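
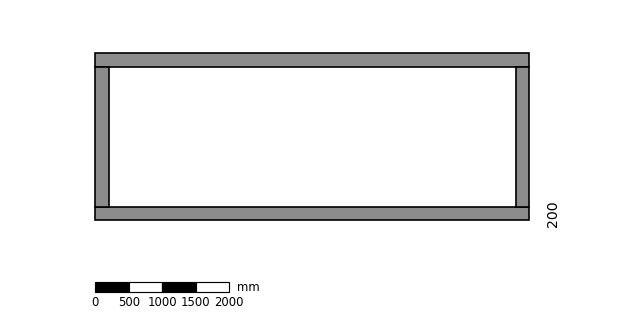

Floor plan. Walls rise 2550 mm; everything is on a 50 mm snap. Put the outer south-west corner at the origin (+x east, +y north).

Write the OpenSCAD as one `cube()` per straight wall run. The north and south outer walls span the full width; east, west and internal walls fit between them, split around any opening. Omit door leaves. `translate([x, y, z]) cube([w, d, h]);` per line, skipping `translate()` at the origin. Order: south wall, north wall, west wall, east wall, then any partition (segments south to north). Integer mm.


cube([6500, 200, 2550]);
translate([0, 2300, 0]) cube([6500, 200, 2550]);
translate([0, 200, 0]) cube([200, 2100, 2550]);
translate([6300, 200, 0]) cube([200, 2100, 2550]);


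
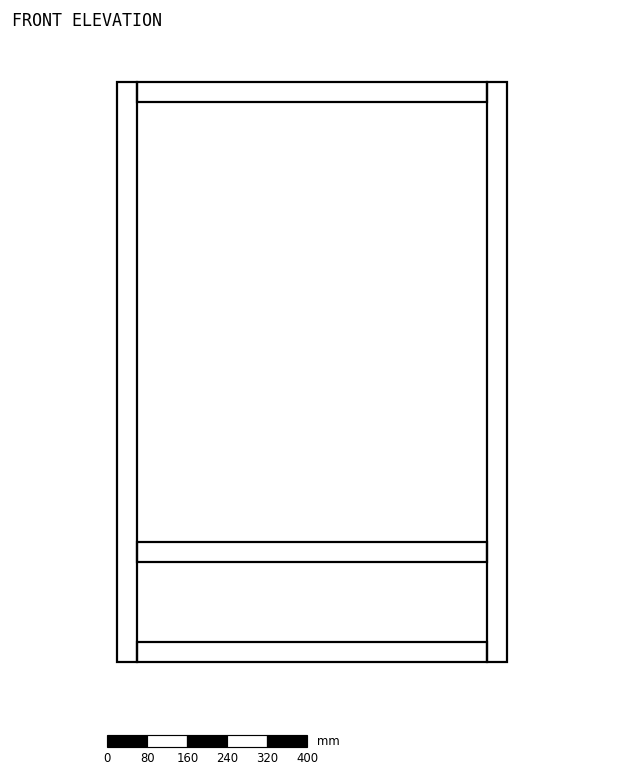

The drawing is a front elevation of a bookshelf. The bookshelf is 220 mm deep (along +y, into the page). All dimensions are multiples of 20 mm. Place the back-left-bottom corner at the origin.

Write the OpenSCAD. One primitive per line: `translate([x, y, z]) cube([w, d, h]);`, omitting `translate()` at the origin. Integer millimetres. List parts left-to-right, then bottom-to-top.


cube([40, 220, 1160]);
translate([40, 0, 0]) cube([700, 220, 40]);
translate([40, 0, 200]) cube([700, 220, 40]);
translate([40, 0, 1120]) cube([700, 220, 40]);
translate([740, 0, 0]) cube([40, 220, 1160]);


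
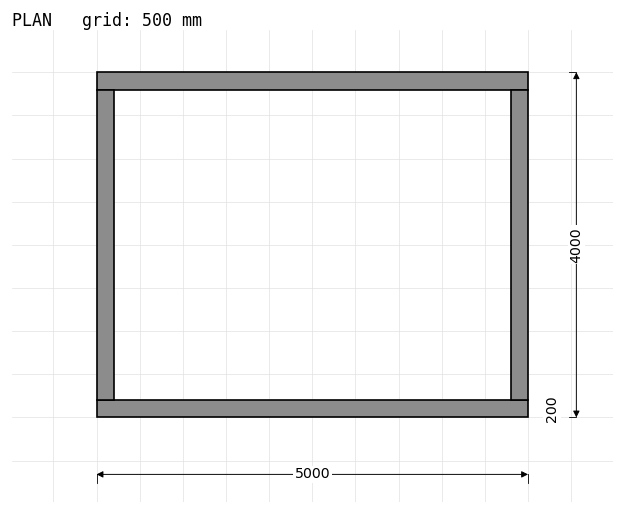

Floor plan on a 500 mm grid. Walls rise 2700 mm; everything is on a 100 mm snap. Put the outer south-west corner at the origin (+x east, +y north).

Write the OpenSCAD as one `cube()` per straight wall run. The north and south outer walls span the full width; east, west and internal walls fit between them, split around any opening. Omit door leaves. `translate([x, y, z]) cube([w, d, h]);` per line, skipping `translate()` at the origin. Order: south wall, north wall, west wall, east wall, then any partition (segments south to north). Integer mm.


cube([5000, 200, 2700]);
translate([0, 3800, 0]) cube([5000, 200, 2700]);
translate([0, 200, 0]) cube([200, 3600, 2700]);
translate([4800, 200, 0]) cube([200, 3600, 2700]);


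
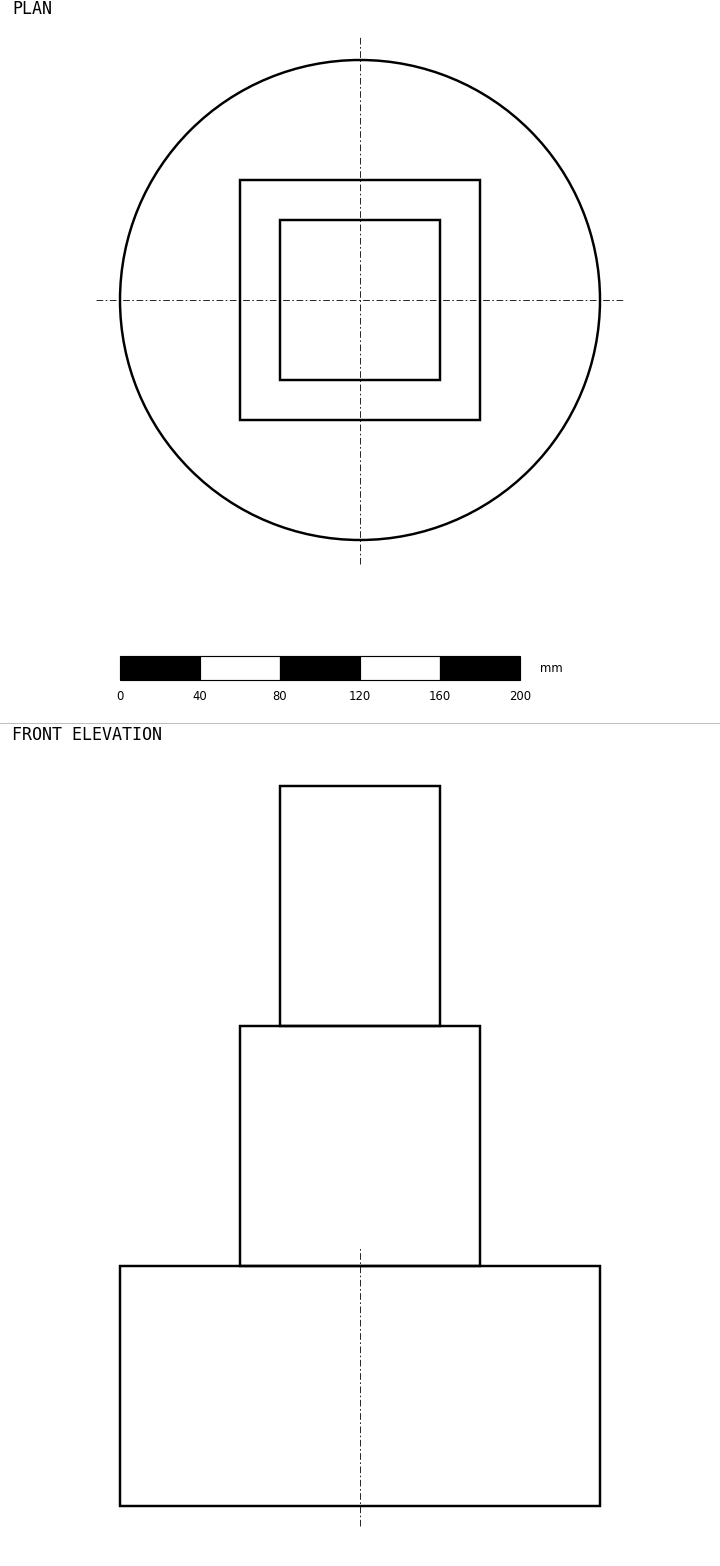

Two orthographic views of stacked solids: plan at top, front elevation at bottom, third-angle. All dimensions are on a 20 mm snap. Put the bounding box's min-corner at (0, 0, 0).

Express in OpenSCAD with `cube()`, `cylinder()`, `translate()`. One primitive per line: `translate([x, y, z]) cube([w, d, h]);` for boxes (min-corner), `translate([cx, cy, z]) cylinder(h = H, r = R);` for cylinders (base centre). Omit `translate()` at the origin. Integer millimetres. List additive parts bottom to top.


translate([120, 120, 0]) cylinder(h = 120, r = 120);
translate([60, 60, 120]) cube([120, 120, 120]);
translate([80, 80, 240]) cube([80, 80, 120]);


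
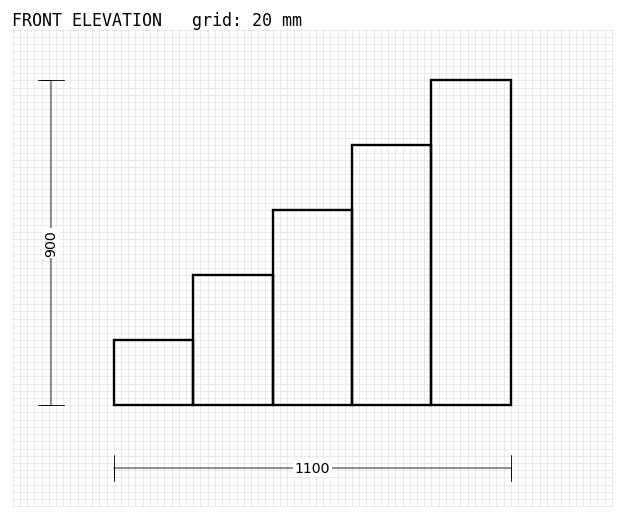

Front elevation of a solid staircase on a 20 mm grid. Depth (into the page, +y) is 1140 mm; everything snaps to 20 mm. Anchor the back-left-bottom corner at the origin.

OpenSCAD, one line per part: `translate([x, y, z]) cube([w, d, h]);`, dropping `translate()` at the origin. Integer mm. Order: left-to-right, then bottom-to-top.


cube([220, 1140, 180]);
translate([220, 0, 0]) cube([220, 1140, 360]);
translate([440, 0, 0]) cube([220, 1140, 540]);
translate([660, 0, 0]) cube([220, 1140, 720]);
translate([880, 0, 0]) cube([220, 1140, 900]);


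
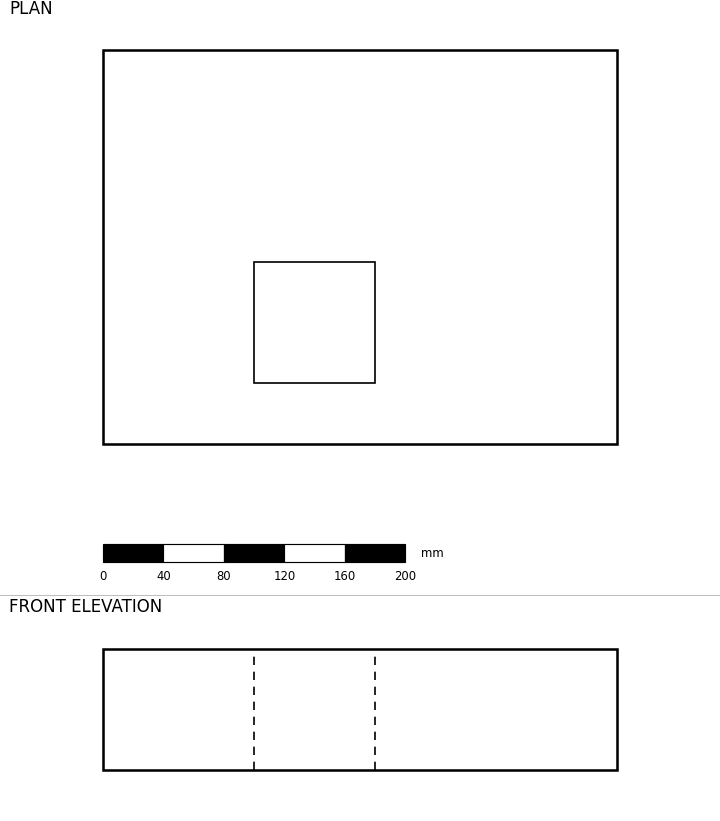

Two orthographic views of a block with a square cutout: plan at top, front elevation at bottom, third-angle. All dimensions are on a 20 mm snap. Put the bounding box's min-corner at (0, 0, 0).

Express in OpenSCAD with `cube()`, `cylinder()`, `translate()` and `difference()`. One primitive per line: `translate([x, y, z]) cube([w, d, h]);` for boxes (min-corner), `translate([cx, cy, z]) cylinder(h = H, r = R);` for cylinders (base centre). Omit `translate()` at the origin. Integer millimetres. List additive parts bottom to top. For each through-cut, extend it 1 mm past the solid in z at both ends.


difference() {
  cube([340, 260, 80]);
  translate([100, 40, -1]) cube([80, 80, 82]);
}


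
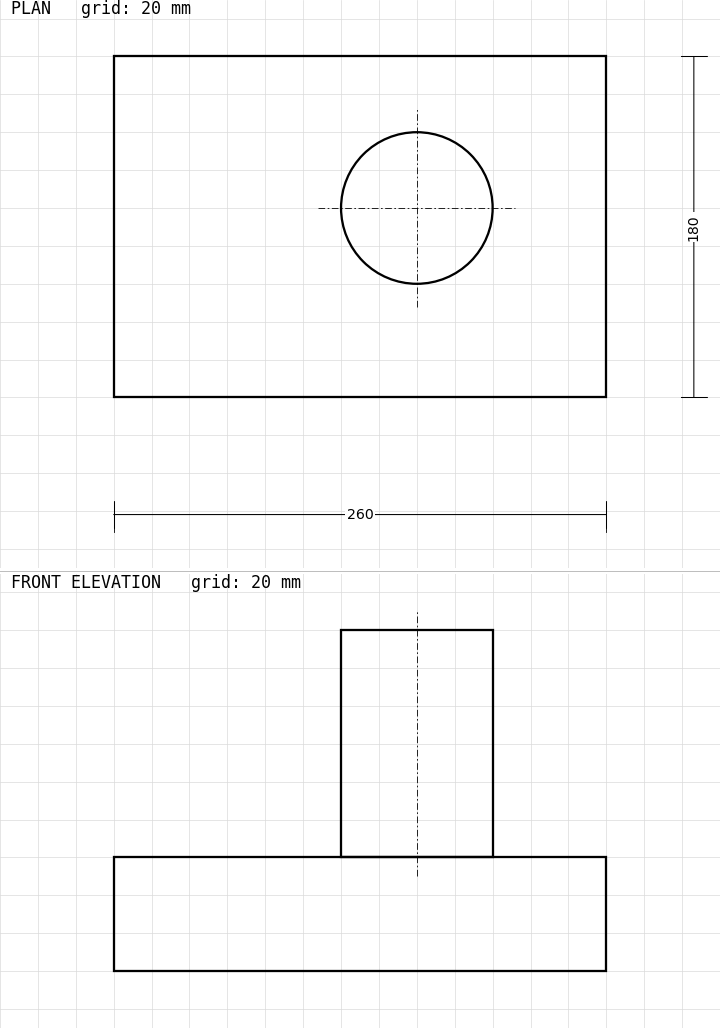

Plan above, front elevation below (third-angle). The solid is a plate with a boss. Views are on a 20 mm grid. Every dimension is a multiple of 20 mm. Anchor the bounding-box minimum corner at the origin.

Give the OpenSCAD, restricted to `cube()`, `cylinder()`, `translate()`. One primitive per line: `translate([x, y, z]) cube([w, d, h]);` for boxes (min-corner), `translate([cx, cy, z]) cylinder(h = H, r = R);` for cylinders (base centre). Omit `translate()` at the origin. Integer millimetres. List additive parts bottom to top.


cube([260, 180, 60]);
translate([160, 100, 60]) cylinder(h = 120, r = 40);


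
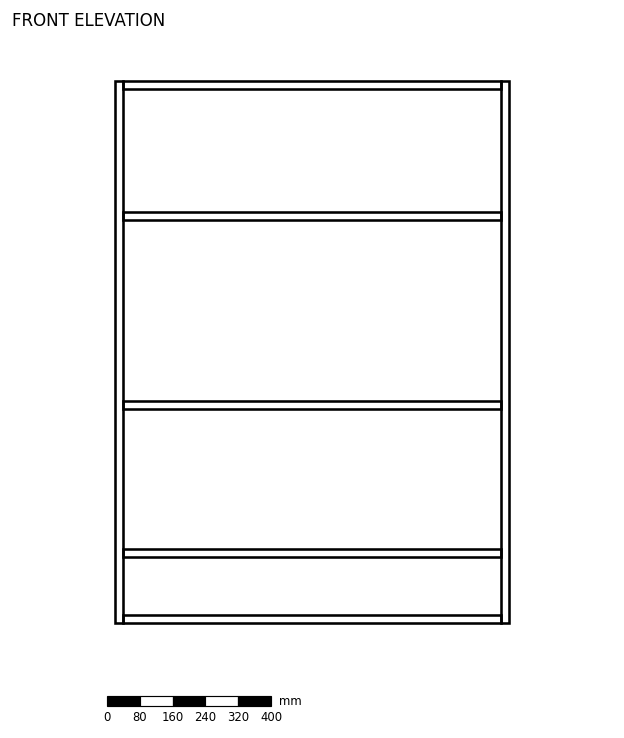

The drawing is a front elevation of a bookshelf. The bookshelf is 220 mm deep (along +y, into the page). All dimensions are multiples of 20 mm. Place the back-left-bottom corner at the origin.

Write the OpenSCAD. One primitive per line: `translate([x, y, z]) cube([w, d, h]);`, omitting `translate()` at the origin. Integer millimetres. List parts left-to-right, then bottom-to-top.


cube([20, 220, 1320]);
translate([20, 0, 0]) cube([920, 220, 20]);
translate([20, 0, 160]) cube([920, 220, 20]);
translate([20, 0, 520]) cube([920, 220, 20]);
translate([20, 0, 980]) cube([920, 220, 20]);
translate([20, 0, 1300]) cube([920, 220, 20]);
translate([940, 0, 0]) cube([20, 220, 1320]);


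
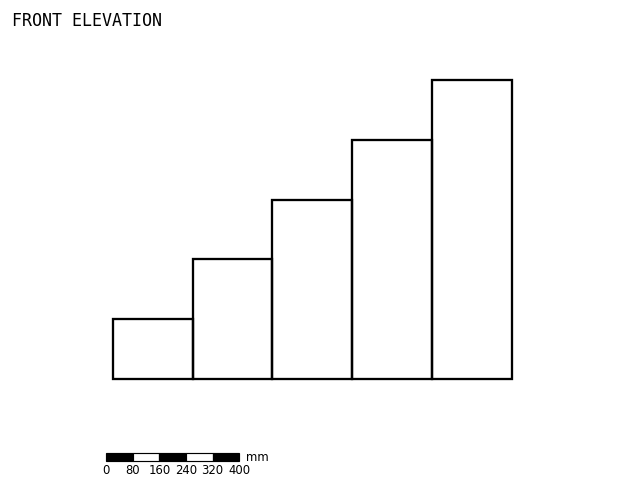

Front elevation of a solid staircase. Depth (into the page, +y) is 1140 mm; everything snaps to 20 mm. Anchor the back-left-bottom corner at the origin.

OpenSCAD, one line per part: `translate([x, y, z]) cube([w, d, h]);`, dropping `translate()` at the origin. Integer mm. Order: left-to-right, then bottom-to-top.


cube([240, 1140, 180]);
translate([240, 0, 0]) cube([240, 1140, 360]);
translate([480, 0, 0]) cube([240, 1140, 540]);
translate([720, 0, 0]) cube([240, 1140, 720]);
translate([960, 0, 0]) cube([240, 1140, 900]);


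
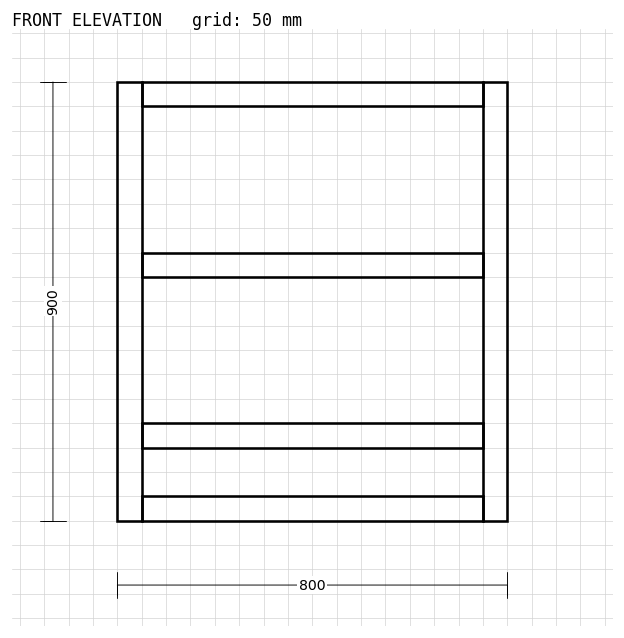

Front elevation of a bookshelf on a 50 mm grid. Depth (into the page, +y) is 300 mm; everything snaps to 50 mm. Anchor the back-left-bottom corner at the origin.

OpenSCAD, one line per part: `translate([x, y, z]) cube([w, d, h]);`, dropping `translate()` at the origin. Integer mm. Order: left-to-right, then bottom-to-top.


cube([50, 300, 900]);
translate([50, 0, 0]) cube([700, 300, 50]);
translate([50, 0, 150]) cube([700, 300, 50]);
translate([50, 0, 500]) cube([700, 300, 50]);
translate([50, 0, 850]) cube([700, 300, 50]);
translate([750, 0, 0]) cube([50, 300, 900]);


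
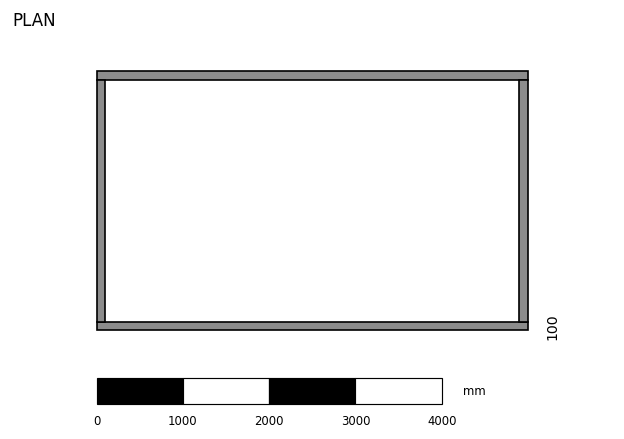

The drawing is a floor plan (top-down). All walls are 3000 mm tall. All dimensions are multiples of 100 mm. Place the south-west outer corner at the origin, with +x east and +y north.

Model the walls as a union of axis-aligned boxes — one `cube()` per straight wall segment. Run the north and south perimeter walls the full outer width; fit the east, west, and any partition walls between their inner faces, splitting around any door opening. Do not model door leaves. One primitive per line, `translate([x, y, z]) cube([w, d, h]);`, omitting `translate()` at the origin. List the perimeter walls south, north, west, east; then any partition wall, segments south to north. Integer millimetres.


cube([5000, 100, 3000]);
translate([0, 2900, 0]) cube([5000, 100, 3000]);
translate([0, 100, 0]) cube([100, 2800, 3000]);
translate([4900, 100, 0]) cube([100, 2800, 3000]);


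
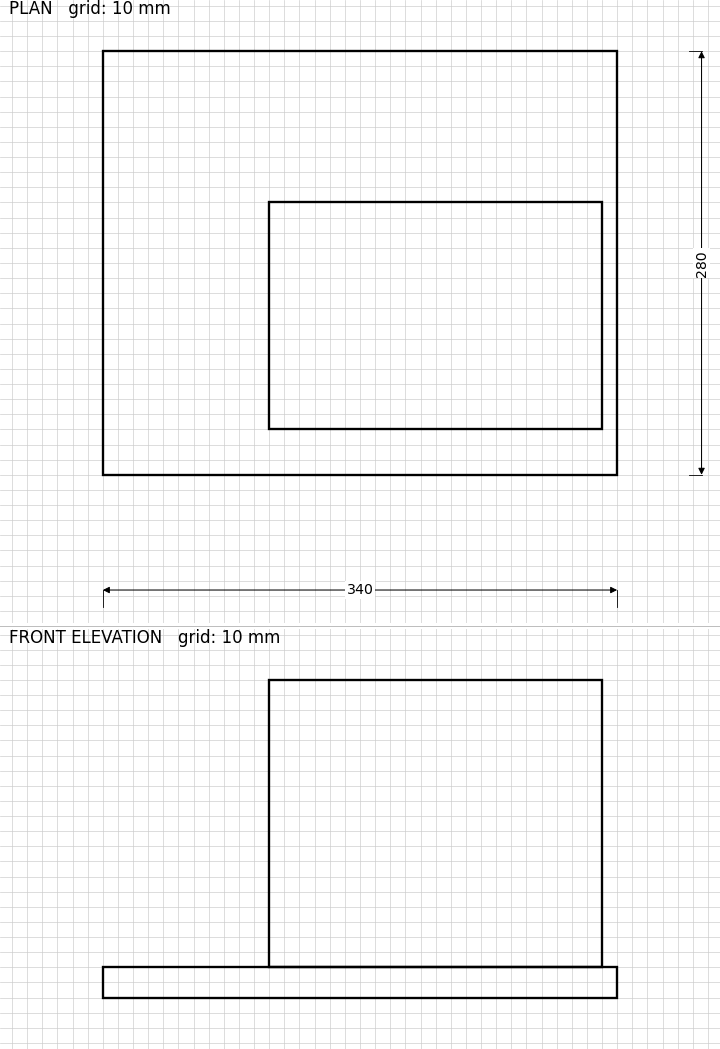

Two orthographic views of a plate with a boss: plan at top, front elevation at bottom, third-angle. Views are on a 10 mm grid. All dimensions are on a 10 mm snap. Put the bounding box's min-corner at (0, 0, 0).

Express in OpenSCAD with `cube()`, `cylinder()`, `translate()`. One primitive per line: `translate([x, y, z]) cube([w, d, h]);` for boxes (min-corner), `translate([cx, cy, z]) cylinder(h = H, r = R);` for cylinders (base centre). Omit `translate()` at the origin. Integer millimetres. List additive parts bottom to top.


cube([340, 280, 20]);
translate([110, 30, 20]) cube([220, 150, 190]);


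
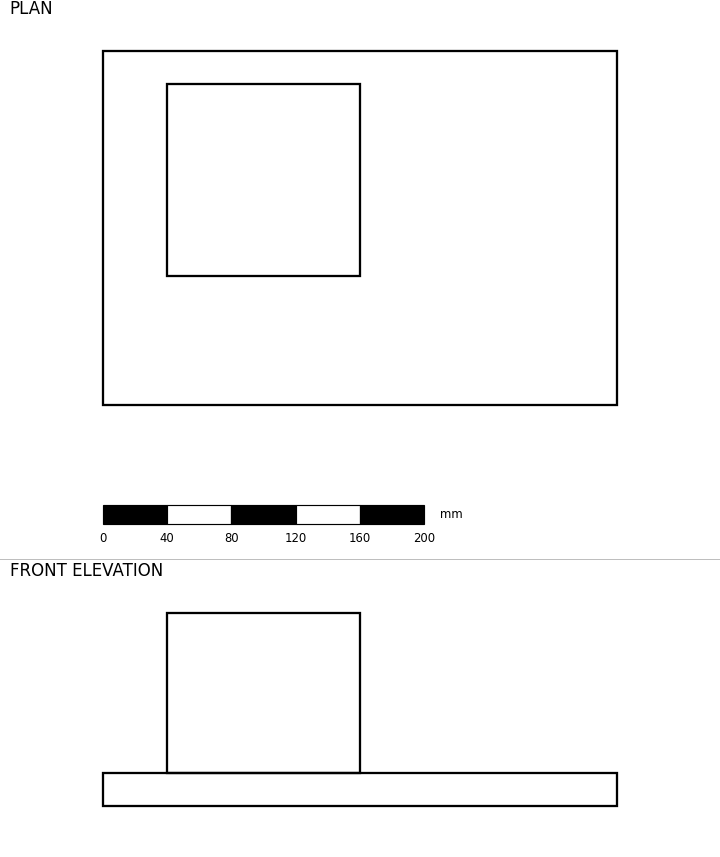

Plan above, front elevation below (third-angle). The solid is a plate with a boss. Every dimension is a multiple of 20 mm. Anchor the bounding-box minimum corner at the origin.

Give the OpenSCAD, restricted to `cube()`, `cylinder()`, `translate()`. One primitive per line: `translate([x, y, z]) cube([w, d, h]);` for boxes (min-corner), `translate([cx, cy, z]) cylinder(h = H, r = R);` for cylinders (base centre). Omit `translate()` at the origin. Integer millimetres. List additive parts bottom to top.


cube([320, 220, 20]);
translate([40, 80, 20]) cube([120, 120, 100]);


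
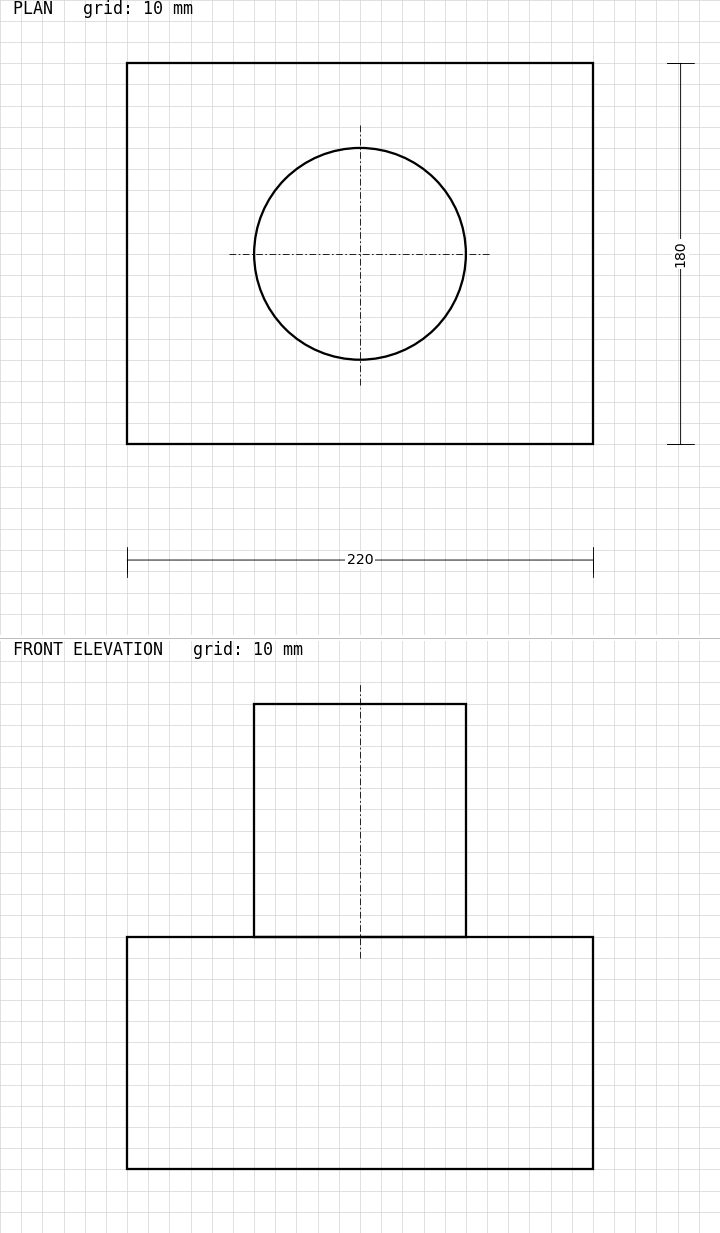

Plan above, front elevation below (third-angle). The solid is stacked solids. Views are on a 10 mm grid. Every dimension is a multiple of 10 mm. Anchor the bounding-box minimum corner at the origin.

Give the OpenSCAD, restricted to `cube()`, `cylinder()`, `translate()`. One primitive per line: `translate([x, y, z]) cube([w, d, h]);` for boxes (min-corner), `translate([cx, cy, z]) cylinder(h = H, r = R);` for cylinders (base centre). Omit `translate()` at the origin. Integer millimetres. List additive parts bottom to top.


cube([220, 180, 110]);
translate([110, 90, 110]) cylinder(h = 110, r = 50);


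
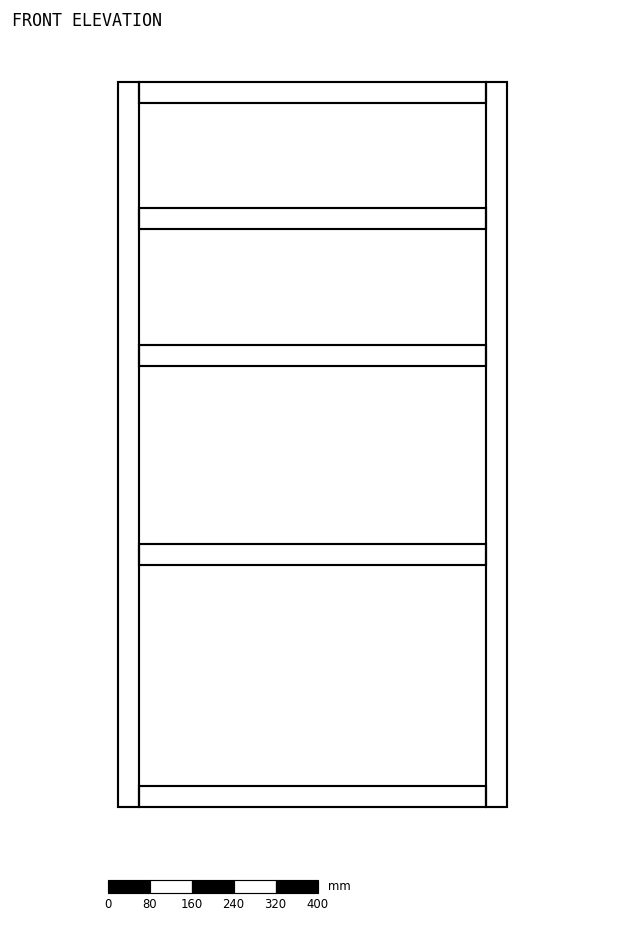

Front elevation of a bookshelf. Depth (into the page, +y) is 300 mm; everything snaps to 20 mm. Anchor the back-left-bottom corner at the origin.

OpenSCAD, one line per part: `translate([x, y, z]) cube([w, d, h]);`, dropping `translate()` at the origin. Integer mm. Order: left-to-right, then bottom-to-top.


cube([40, 300, 1380]);
translate([40, 0, 0]) cube([660, 300, 40]);
translate([40, 0, 460]) cube([660, 300, 40]);
translate([40, 0, 840]) cube([660, 300, 40]);
translate([40, 0, 1100]) cube([660, 300, 40]);
translate([40, 0, 1340]) cube([660, 300, 40]);
translate([700, 0, 0]) cube([40, 300, 1380]);


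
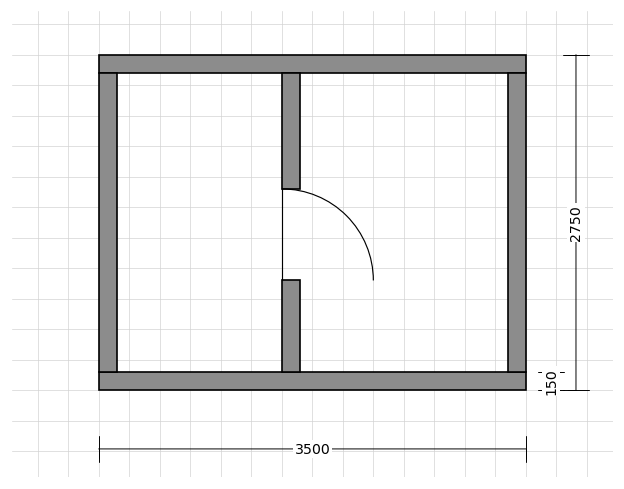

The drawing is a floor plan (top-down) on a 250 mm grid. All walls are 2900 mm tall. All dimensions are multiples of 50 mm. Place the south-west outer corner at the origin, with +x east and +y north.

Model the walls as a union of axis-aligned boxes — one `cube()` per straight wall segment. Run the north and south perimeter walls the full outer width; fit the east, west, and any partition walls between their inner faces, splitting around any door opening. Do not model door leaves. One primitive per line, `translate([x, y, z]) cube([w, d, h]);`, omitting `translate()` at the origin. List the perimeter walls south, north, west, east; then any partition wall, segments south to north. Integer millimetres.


cube([3500, 150, 2900]);
translate([0, 2600, 0]) cube([3500, 150, 2900]);
translate([0, 150, 0]) cube([150, 2450, 2900]);
translate([3350, 150, 0]) cube([150, 2450, 2900]);
translate([1500, 150, 0]) cube([150, 750, 2900]);
translate([1500, 1650, 0]) cube([150, 950, 2900]);


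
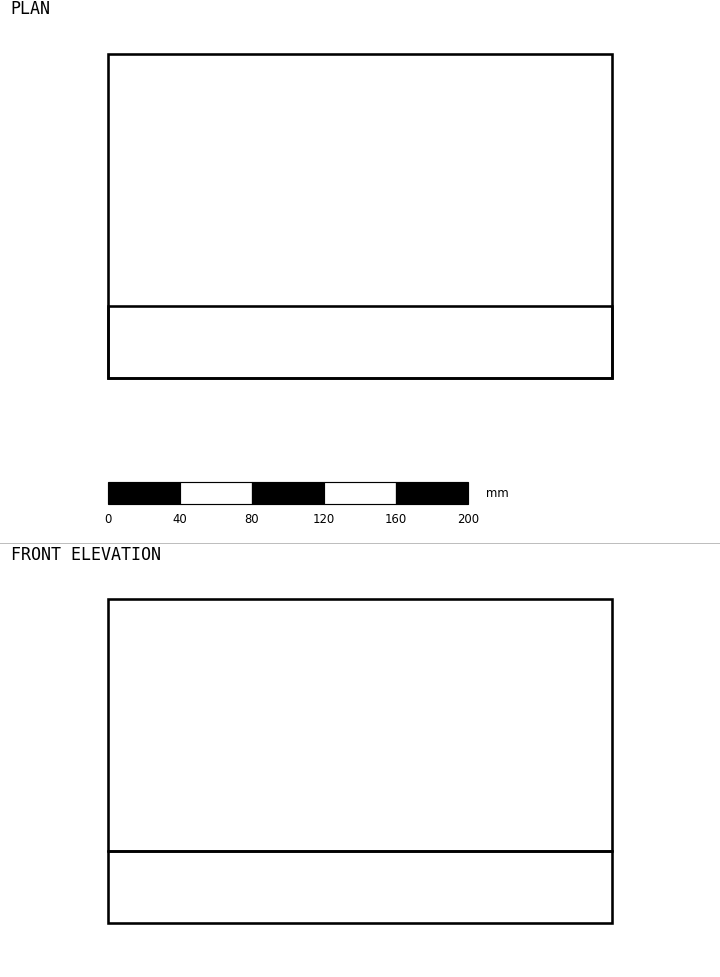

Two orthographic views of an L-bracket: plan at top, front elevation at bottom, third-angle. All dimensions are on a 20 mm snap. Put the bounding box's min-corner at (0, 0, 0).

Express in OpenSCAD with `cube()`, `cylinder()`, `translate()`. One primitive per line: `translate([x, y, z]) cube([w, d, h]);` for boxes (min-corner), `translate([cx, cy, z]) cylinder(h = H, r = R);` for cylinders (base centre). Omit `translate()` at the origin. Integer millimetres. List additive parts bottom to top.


cube([280, 180, 40]);
translate([0, 0, 40]) cube([280, 40, 140]);


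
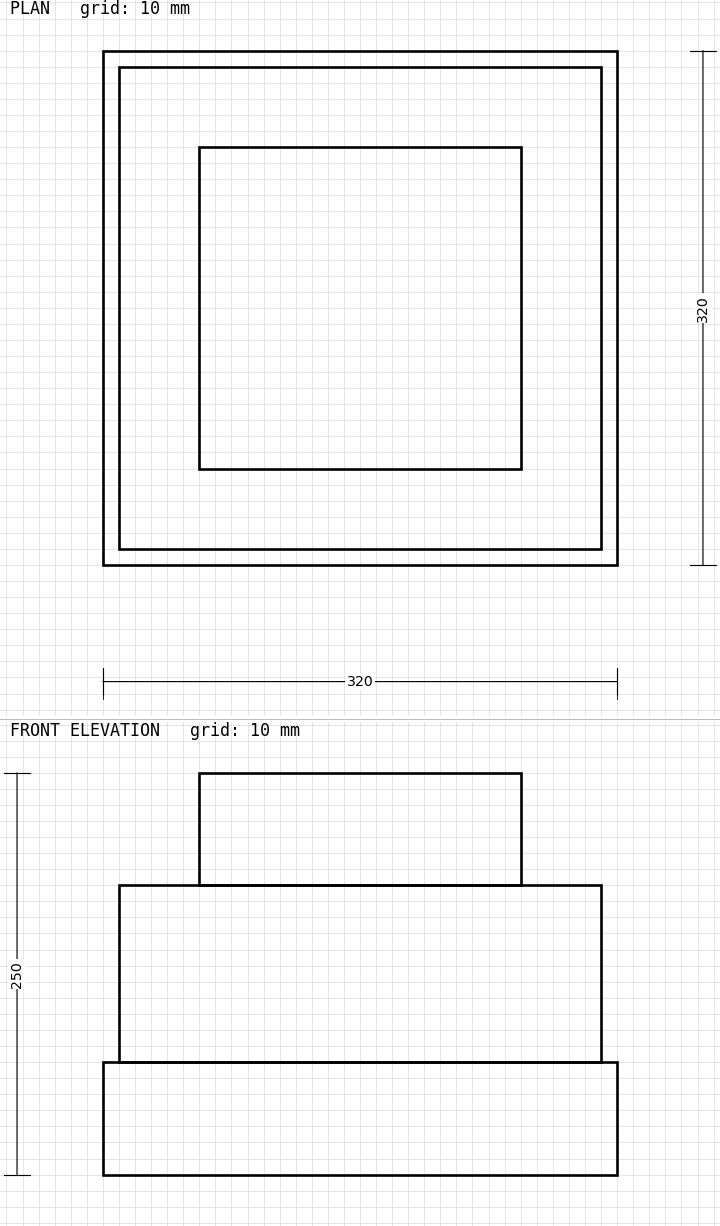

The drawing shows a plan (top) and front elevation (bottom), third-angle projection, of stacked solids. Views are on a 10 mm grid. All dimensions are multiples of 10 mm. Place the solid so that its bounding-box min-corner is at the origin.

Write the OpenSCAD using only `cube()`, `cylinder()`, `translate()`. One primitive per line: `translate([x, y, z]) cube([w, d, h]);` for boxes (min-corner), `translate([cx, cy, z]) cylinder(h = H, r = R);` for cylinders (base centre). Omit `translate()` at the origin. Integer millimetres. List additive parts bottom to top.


cube([320, 320, 70]);
translate([10, 10, 70]) cube([300, 300, 110]);
translate([60, 60, 180]) cube([200, 200, 70]);


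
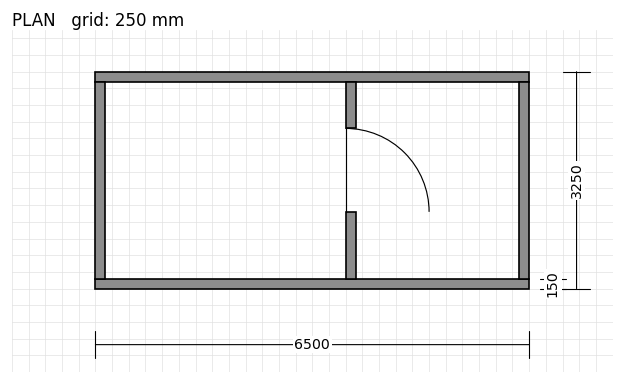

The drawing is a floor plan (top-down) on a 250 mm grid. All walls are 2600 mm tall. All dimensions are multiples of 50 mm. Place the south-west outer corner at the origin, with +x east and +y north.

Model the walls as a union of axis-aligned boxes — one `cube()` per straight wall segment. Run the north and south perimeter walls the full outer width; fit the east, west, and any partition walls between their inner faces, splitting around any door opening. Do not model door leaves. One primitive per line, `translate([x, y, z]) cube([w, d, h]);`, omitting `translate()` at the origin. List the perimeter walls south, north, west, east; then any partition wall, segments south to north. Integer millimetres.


cube([6500, 150, 2600]);
translate([0, 3100, 0]) cube([6500, 150, 2600]);
translate([0, 150, 0]) cube([150, 2950, 2600]);
translate([6350, 150, 0]) cube([150, 2950, 2600]);
translate([3750, 150, 0]) cube([150, 1000, 2600]);
translate([3750, 2400, 0]) cube([150, 700, 2600]);


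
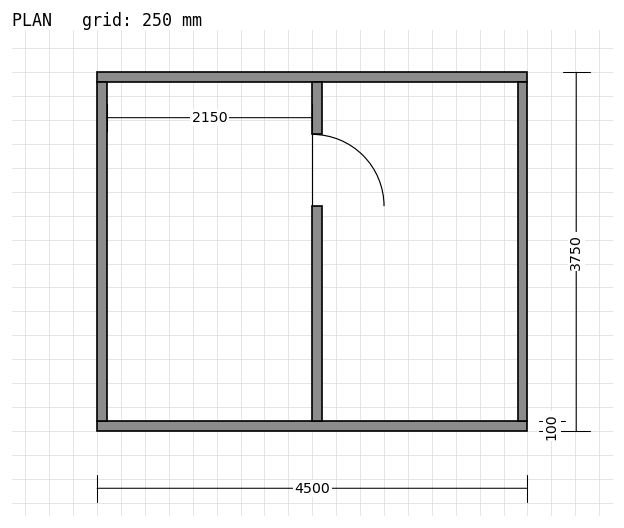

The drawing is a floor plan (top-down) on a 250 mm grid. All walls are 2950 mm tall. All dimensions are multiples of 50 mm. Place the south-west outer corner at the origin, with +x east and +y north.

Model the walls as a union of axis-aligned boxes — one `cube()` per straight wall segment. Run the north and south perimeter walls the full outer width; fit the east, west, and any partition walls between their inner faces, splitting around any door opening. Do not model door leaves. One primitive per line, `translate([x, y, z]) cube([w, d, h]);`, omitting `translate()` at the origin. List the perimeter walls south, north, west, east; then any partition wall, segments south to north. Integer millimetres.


cube([4500, 100, 2950]);
translate([0, 3650, 0]) cube([4500, 100, 2950]);
translate([0, 100, 0]) cube([100, 3550, 2950]);
translate([4400, 100, 0]) cube([100, 3550, 2950]);
translate([2250, 100, 0]) cube([100, 2250, 2950]);
translate([2250, 3100, 0]) cube([100, 550, 2950]);


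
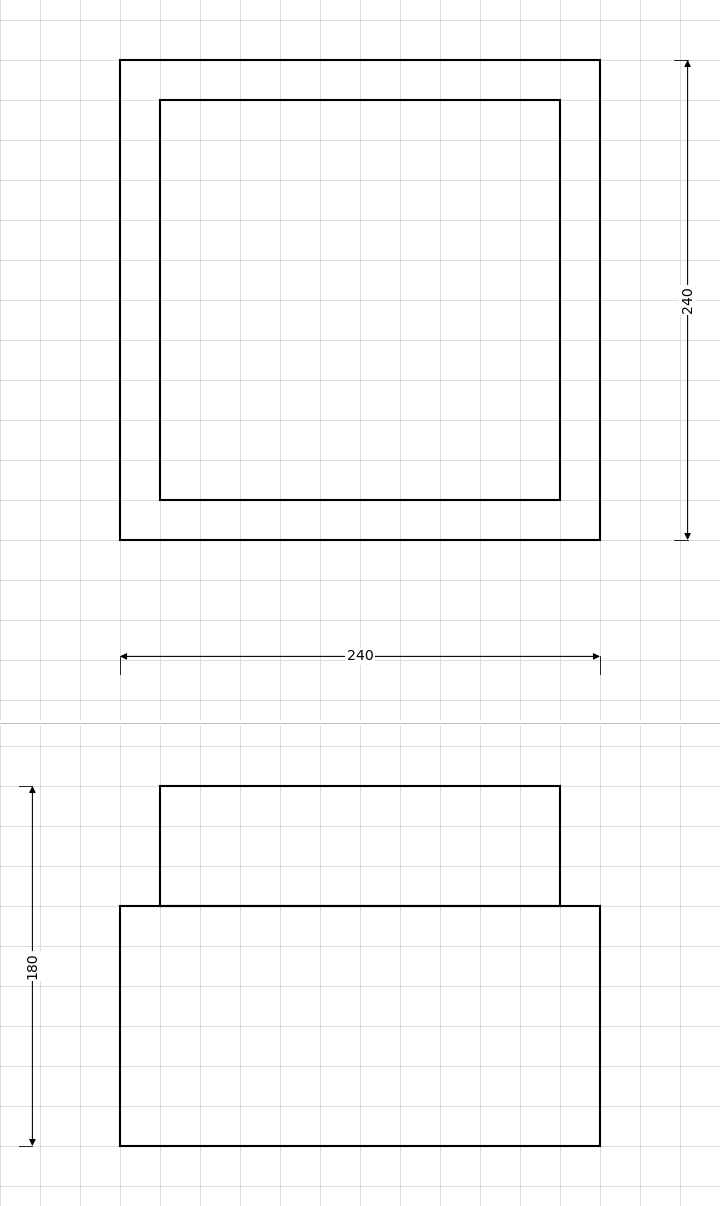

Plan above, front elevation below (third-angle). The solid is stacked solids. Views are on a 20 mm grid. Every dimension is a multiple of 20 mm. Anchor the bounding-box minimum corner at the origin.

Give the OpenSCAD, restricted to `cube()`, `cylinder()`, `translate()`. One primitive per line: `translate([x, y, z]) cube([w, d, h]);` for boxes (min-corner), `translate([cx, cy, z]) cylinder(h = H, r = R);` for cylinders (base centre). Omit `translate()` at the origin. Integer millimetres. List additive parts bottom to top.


cube([240, 240, 120]);
translate([20, 20, 120]) cube([200, 200, 60]);


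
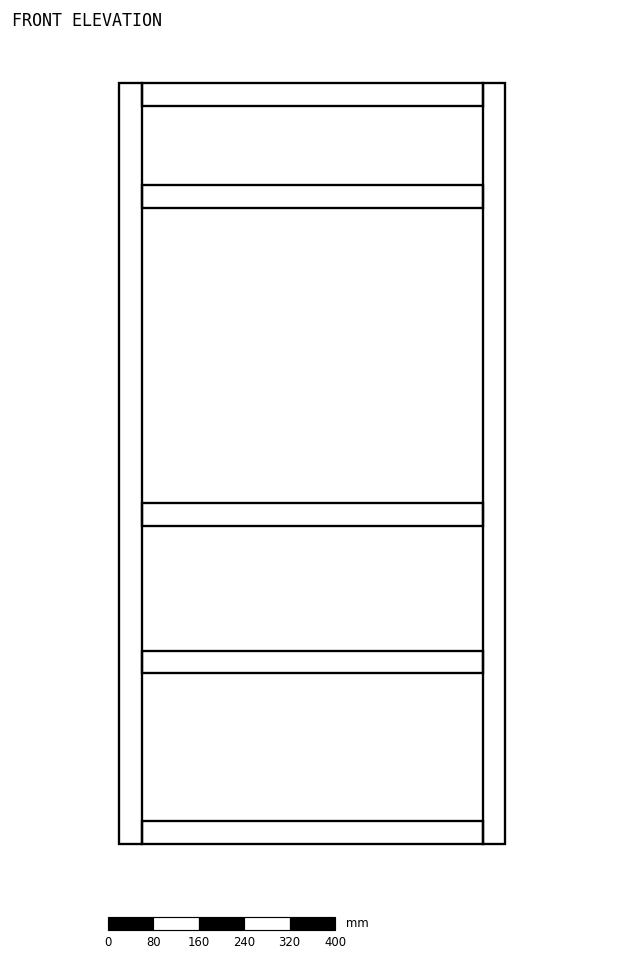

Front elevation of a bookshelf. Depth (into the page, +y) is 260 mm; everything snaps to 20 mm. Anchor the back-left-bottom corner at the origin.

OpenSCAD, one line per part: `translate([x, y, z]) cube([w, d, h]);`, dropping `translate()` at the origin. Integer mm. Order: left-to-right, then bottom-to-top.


cube([40, 260, 1340]);
translate([40, 0, 0]) cube([600, 260, 40]);
translate([40, 0, 300]) cube([600, 260, 40]);
translate([40, 0, 560]) cube([600, 260, 40]);
translate([40, 0, 1120]) cube([600, 260, 40]);
translate([40, 0, 1300]) cube([600, 260, 40]);
translate([640, 0, 0]) cube([40, 260, 1340]);


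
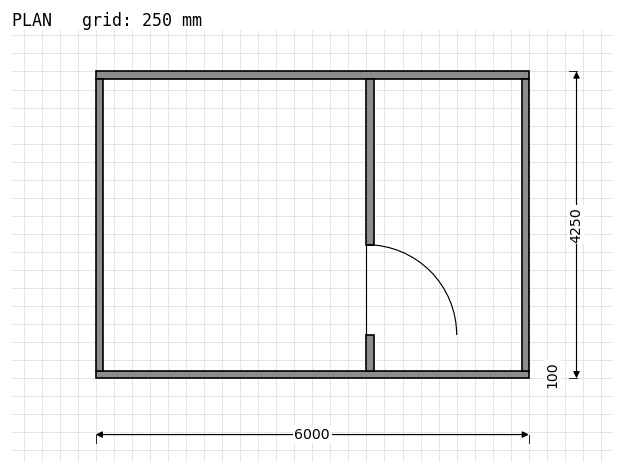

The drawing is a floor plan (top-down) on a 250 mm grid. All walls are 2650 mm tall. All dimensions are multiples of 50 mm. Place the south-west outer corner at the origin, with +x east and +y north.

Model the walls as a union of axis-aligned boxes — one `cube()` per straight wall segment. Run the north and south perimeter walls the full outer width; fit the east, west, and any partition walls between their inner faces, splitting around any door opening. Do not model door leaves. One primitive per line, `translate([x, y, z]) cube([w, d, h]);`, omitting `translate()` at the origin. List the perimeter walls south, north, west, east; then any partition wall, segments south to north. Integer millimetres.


cube([6000, 100, 2650]);
translate([0, 4150, 0]) cube([6000, 100, 2650]);
translate([0, 100, 0]) cube([100, 4050, 2650]);
translate([5900, 100, 0]) cube([100, 4050, 2650]);
translate([3750, 100, 0]) cube([100, 500, 2650]);
translate([3750, 1850, 0]) cube([100, 2300, 2650]);


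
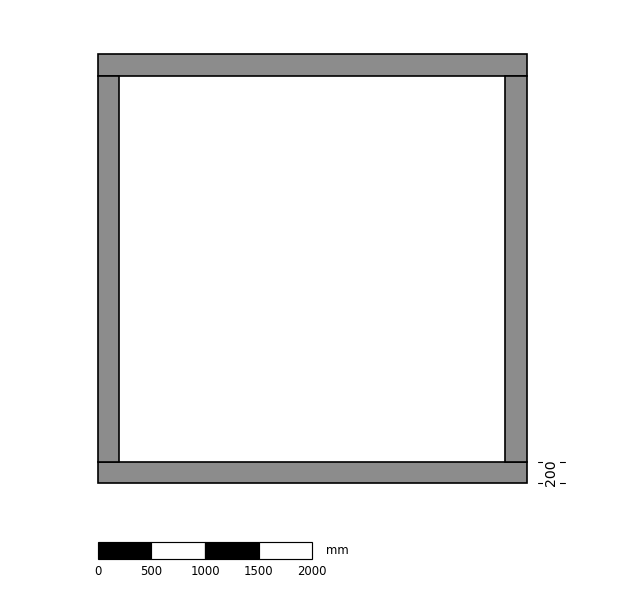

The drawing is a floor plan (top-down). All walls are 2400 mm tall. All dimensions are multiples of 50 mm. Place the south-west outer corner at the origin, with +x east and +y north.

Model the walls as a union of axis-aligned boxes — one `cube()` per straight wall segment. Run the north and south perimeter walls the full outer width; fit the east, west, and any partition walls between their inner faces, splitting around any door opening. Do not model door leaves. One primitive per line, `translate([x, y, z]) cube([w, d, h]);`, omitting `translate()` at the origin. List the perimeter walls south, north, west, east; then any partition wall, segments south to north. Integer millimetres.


cube([4000, 200, 2400]);
translate([0, 3800, 0]) cube([4000, 200, 2400]);
translate([0, 200, 0]) cube([200, 3600, 2400]);
translate([3800, 200, 0]) cube([200, 3600, 2400]);


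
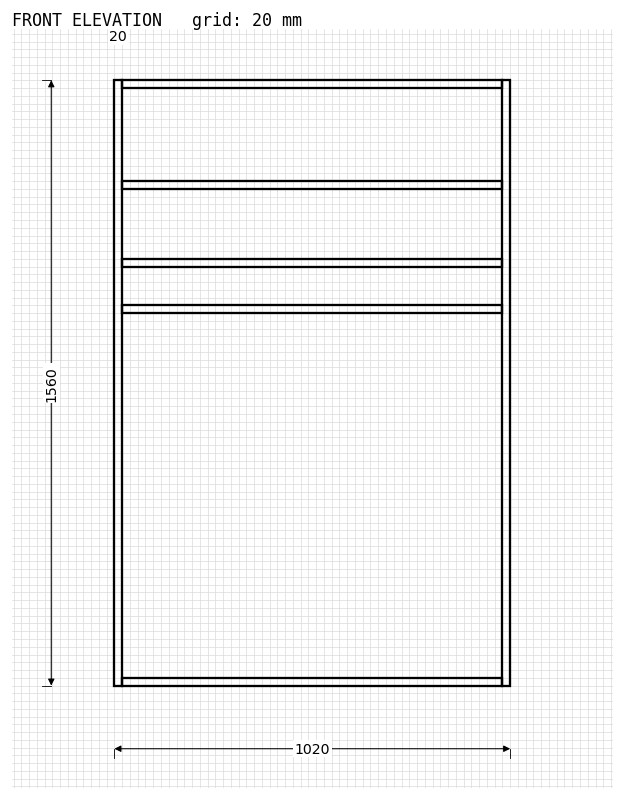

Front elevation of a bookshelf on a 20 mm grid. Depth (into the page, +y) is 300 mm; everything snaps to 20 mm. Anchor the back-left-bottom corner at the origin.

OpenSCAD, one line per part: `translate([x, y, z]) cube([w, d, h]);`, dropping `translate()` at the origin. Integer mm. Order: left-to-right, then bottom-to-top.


cube([20, 300, 1560]);
translate([20, 0, 0]) cube([980, 300, 20]);
translate([20, 0, 960]) cube([980, 300, 20]);
translate([20, 0, 1080]) cube([980, 300, 20]);
translate([20, 0, 1280]) cube([980, 300, 20]);
translate([20, 0, 1540]) cube([980, 300, 20]);
translate([1000, 0, 0]) cube([20, 300, 1560]);


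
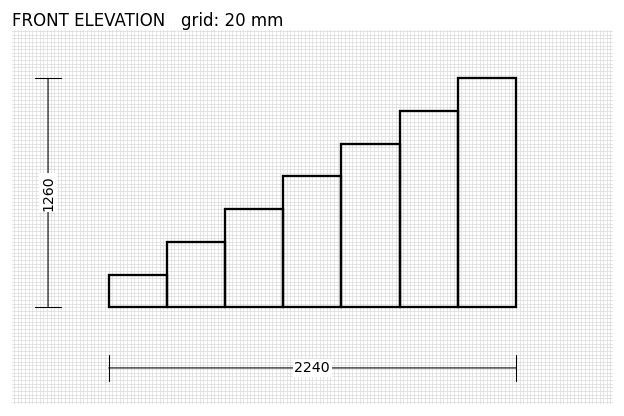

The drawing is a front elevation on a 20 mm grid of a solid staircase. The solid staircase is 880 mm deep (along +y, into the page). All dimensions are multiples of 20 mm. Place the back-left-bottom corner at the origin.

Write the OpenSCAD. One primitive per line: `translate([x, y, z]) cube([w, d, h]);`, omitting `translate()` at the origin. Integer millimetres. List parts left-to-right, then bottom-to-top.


cube([320, 880, 180]);
translate([320, 0, 0]) cube([320, 880, 360]);
translate([640, 0, 0]) cube([320, 880, 540]);
translate([960, 0, 0]) cube([320, 880, 720]);
translate([1280, 0, 0]) cube([320, 880, 900]);
translate([1600, 0, 0]) cube([320, 880, 1080]);
translate([1920, 0, 0]) cube([320, 880, 1260]);


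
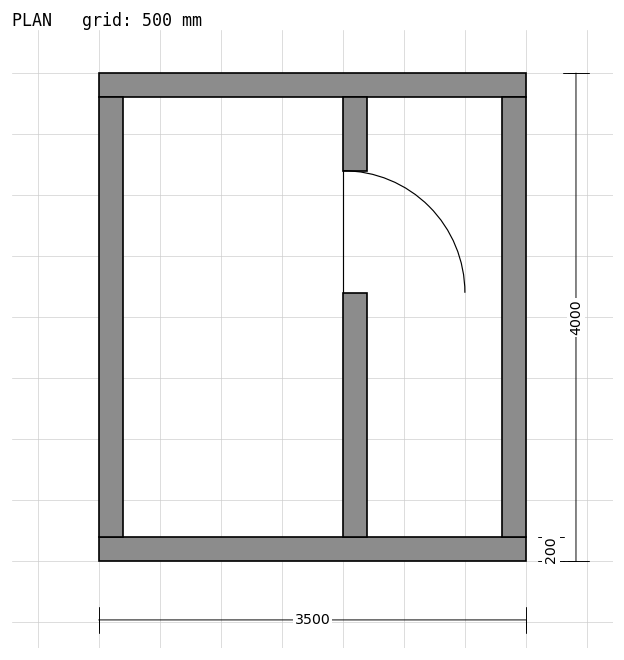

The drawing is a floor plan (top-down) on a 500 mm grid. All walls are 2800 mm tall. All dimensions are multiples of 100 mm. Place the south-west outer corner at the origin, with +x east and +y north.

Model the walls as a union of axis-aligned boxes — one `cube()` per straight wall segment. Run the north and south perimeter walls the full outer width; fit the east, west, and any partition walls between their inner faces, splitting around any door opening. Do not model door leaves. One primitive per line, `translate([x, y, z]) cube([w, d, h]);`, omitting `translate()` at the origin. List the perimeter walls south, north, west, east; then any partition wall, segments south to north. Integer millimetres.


cube([3500, 200, 2800]);
translate([0, 3800, 0]) cube([3500, 200, 2800]);
translate([0, 200, 0]) cube([200, 3600, 2800]);
translate([3300, 200, 0]) cube([200, 3600, 2800]);
translate([2000, 200, 0]) cube([200, 2000, 2800]);
translate([2000, 3200, 0]) cube([200, 600, 2800]);


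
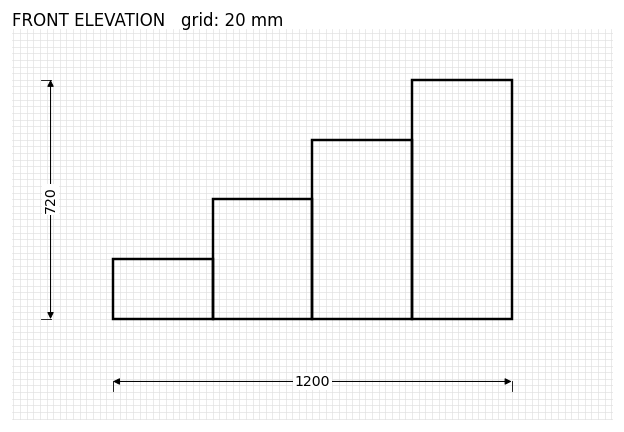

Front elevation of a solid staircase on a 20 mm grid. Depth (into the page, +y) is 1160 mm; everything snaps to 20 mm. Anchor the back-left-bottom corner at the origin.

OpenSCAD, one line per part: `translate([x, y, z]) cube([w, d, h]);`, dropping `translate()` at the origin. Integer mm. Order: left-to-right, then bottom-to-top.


cube([300, 1160, 180]);
translate([300, 0, 0]) cube([300, 1160, 360]);
translate([600, 0, 0]) cube([300, 1160, 540]);
translate([900, 0, 0]) cube([300, 1160, 720]);


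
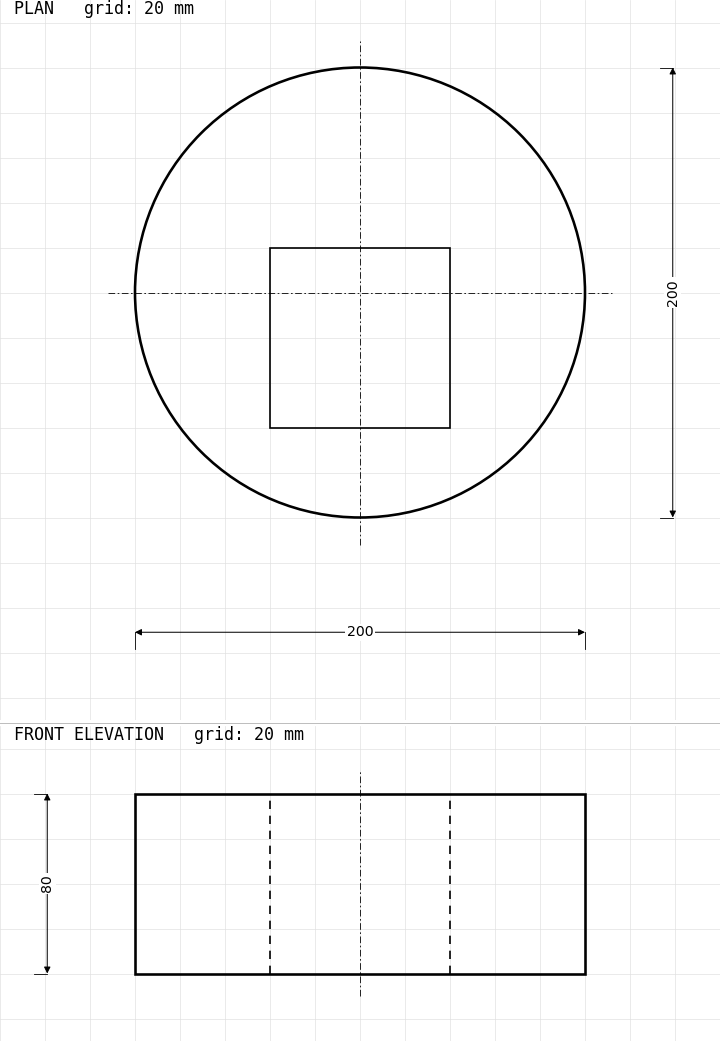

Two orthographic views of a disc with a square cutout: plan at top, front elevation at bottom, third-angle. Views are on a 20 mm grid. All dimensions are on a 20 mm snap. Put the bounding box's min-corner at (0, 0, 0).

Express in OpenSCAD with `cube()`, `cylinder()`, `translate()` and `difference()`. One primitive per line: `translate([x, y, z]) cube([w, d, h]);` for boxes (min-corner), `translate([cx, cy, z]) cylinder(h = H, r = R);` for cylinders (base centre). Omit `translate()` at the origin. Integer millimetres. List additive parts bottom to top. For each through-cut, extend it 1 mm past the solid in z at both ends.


difference() {
  translate([100, 100, 0]) cylinder(h = 80, r = 100);
  translate([60, 40, -1]) cube([80, 80, 82]);
}


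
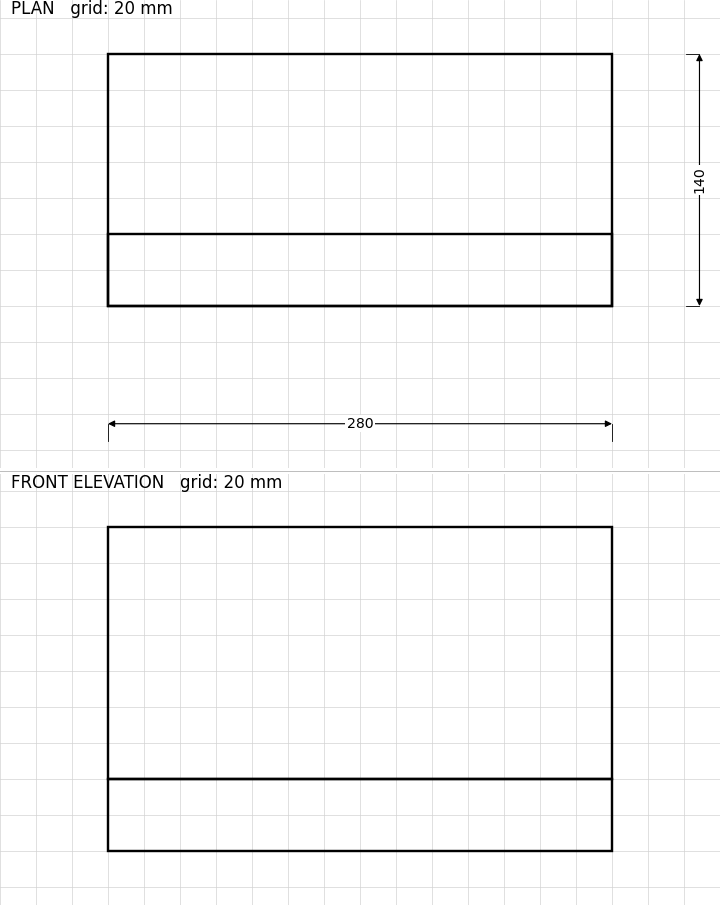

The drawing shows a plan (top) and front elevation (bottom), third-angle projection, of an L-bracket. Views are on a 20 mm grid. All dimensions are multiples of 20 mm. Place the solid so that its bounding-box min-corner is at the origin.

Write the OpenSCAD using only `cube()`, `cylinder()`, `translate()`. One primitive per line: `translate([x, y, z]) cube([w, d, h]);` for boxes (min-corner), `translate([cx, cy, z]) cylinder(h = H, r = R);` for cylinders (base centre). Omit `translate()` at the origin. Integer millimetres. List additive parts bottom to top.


cube([280, 140, 40]);
translate([0, 0, 40]) cube([280, 40, 140]);


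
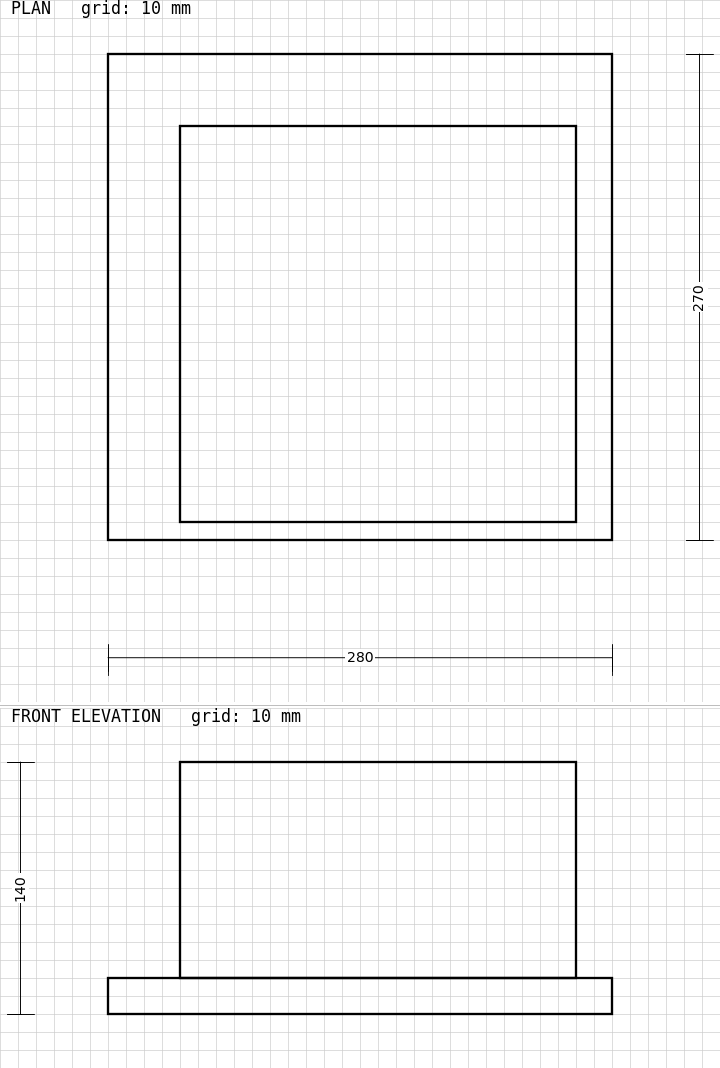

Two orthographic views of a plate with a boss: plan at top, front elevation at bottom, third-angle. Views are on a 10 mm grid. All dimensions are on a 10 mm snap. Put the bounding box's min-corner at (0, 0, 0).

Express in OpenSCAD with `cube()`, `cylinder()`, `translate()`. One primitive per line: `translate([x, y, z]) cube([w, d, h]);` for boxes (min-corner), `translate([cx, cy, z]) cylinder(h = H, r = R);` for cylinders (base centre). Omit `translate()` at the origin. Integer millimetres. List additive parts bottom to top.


cube([280, 270, 20]);
translate([40, 10, 20]) cube([220, 220, 120]);


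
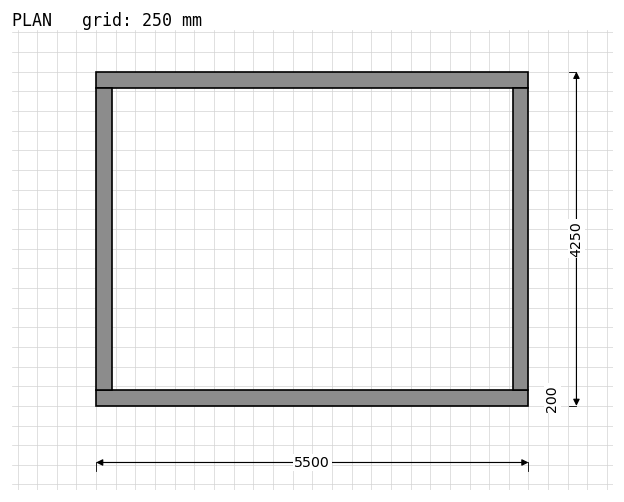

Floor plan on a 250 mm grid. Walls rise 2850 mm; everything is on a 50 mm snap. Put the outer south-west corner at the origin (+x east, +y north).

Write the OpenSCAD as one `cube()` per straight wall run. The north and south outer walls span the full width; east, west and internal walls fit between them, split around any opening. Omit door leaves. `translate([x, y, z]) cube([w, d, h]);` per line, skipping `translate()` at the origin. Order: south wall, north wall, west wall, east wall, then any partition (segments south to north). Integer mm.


cube([5500, 200, 2850]);
translate([0, 4050, 0]) cube([5500, 200, 2850]);
translate([0, 200, 0]) cube([200, 3850, 2850]);
translate([5300, 200, 0]) cube([200, 3850, 2850]);


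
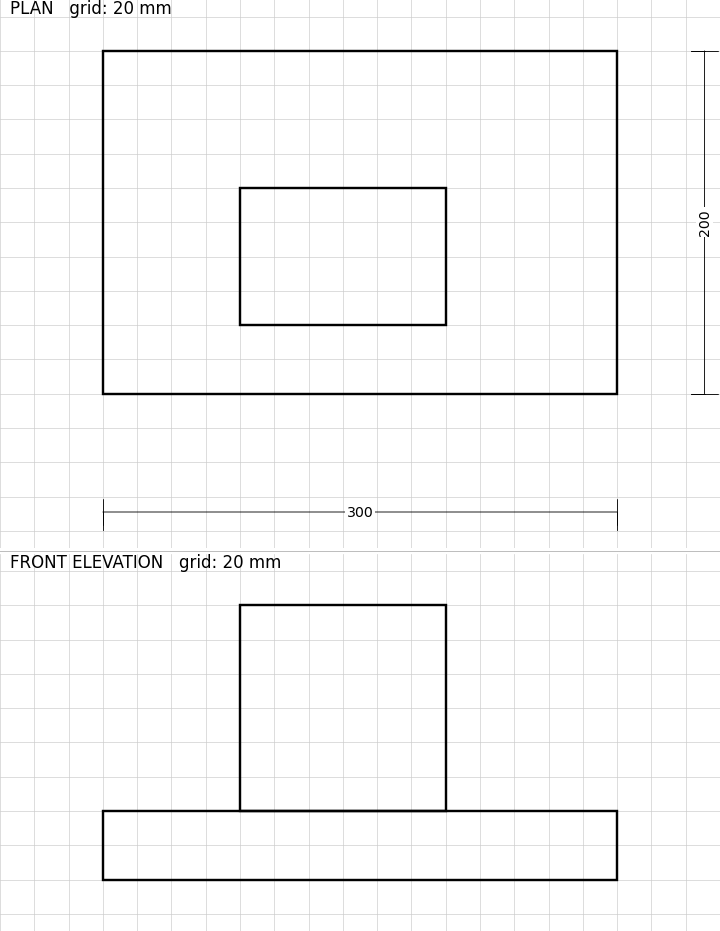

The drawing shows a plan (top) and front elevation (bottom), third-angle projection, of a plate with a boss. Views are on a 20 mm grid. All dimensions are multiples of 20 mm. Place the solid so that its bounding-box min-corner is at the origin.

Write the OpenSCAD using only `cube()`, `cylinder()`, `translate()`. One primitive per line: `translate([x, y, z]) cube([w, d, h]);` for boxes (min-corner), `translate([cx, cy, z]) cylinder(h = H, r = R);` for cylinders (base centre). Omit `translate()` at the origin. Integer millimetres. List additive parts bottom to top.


cube([300, 200, 40]);
translate([80, 40, 40]) cube([120, 80, 120]);


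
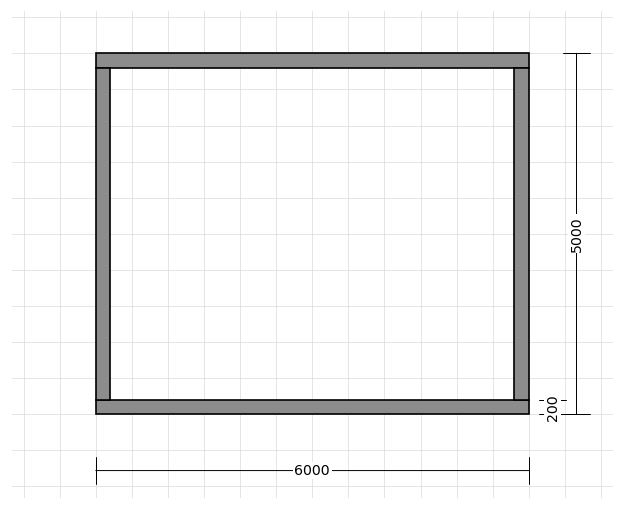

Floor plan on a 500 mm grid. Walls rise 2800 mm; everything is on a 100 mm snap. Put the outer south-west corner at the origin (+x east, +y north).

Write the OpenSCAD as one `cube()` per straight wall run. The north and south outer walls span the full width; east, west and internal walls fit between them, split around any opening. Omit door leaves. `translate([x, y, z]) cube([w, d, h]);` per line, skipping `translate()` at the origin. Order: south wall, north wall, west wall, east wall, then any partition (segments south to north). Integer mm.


cube([6000, 200, 2800]);
translate([0, 4800, 0]) cube([6000, 200, 2800]);
translate([0, 200, 0]) cube([200, 4600, 2800]);
translate([5800, 200, 0]) cube([200, 4600, 2800]);


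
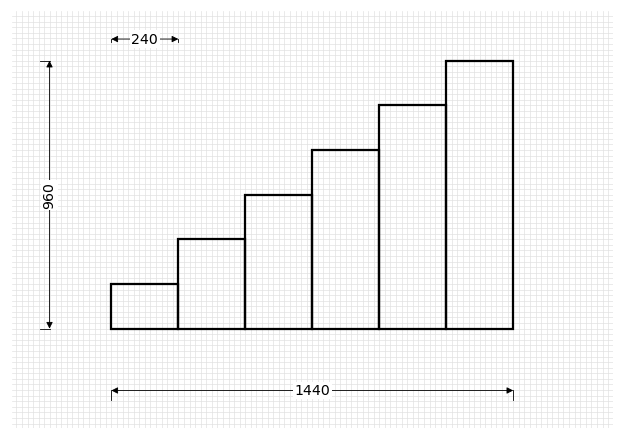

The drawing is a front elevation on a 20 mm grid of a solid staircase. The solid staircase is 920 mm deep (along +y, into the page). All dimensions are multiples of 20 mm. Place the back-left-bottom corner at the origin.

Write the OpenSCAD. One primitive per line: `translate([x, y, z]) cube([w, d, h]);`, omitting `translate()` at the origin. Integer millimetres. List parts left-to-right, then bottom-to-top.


cube([240, 920, 160]);
translate([240, 0, 0]) cube([240, 920, 320]);
translate([480, 0, 0]) cube([240, 920, 480]);
translate([720, 0, 0]) cube([240, 920, 640]);
translate([960, 0, 0]) cube([240, 920, 800]);
translate([1200, 0, 0]) cube([240, 920, 960]);


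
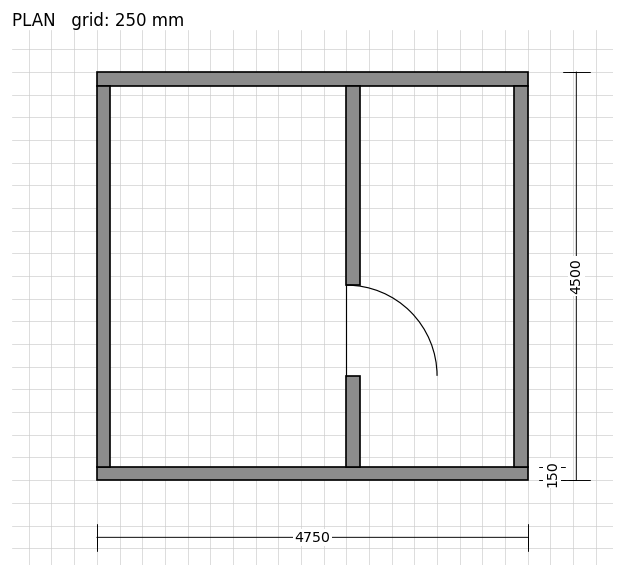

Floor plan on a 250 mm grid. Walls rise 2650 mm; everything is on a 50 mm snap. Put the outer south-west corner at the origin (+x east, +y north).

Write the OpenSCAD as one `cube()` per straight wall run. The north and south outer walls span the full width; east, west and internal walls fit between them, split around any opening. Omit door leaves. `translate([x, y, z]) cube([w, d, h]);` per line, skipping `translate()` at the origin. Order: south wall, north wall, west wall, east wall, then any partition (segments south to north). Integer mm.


cube([4750, 150, 2650]);
translate([0, 4350, 0]) cube([4750, 150, 2650]);
translate([0, 150, 0]) cube([150, 4200, 2650]);
translate([4600, 150, 0]) cube([150, 4200, 2650]);
translate([2750, 150, 0]) cube([150, 1000, 2650]);
translate([2750, 2150, 0]) cube([150, 2200, 2650]);


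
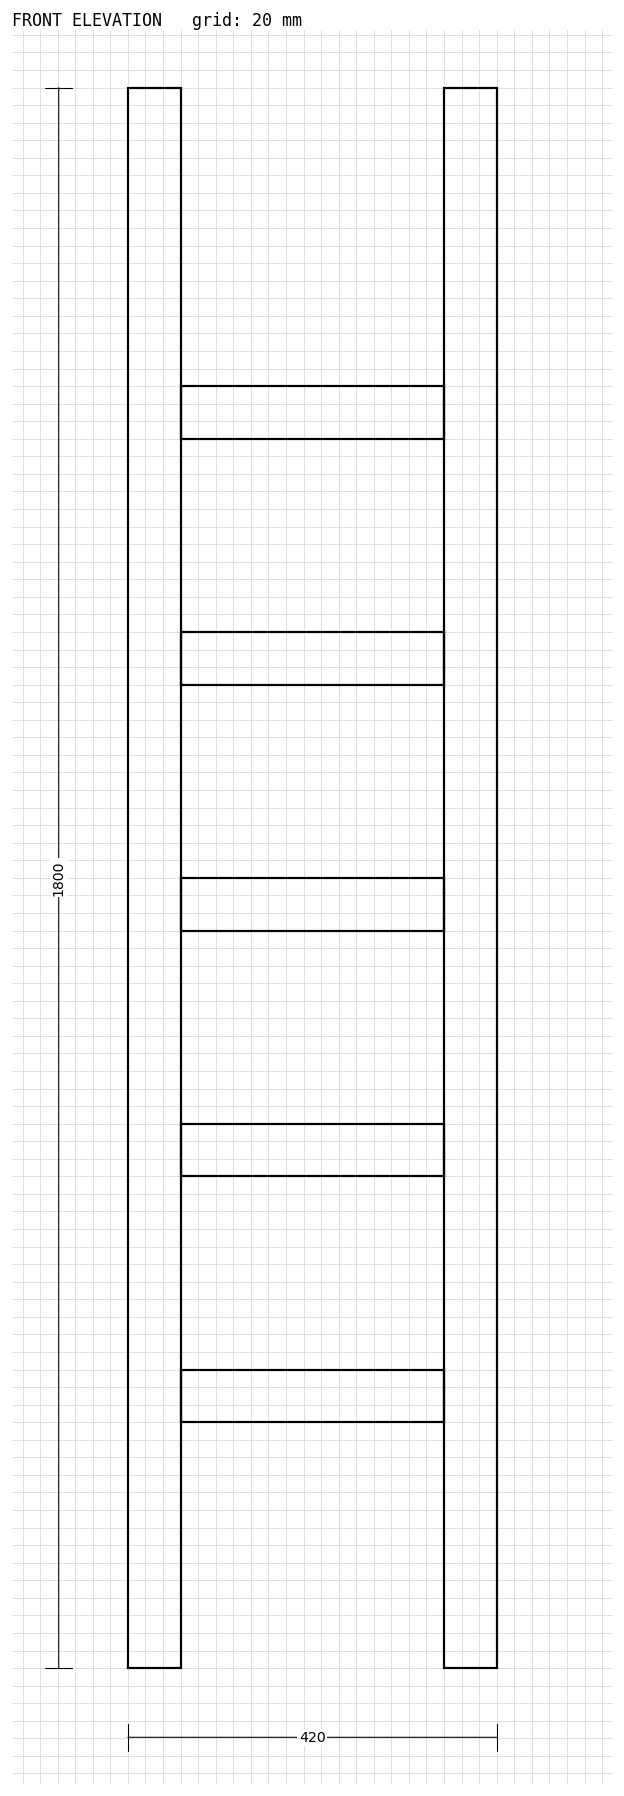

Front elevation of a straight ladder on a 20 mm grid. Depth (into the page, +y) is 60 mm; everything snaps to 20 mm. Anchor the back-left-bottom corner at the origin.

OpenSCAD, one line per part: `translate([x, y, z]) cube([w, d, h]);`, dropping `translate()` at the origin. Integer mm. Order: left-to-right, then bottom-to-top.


cube([60, 60, 1800]);
translate([60, 0, 280]) cube([300, 60, 60]);
translate([60, 0, 560]) cube([300, 60, 60]);
translate([60, 0, 840]) cube([300, 60, 60]);
translate([60, 0, 1120]) cube([300, 60, 60]);
translate([60, 0, 1400]) cube([300, 60, 60]);
translate([360, 0, 0]) cube([60, 60, 1800]);


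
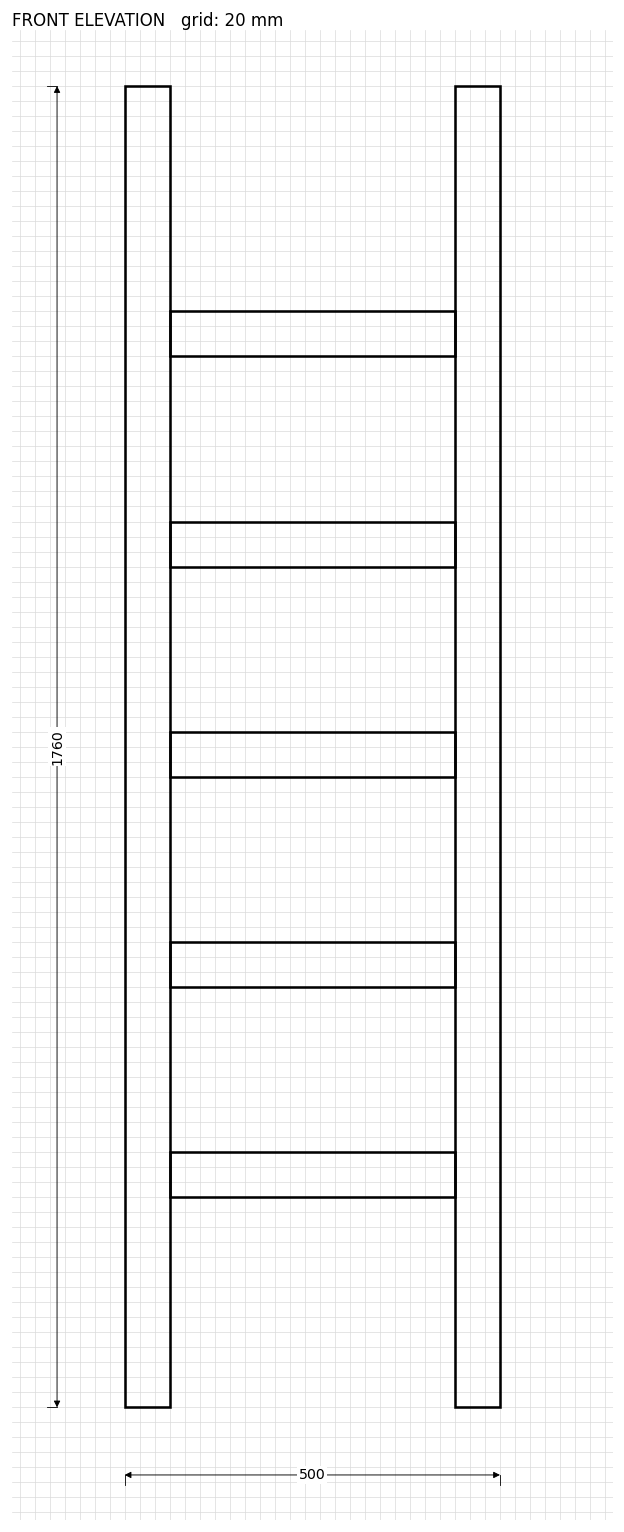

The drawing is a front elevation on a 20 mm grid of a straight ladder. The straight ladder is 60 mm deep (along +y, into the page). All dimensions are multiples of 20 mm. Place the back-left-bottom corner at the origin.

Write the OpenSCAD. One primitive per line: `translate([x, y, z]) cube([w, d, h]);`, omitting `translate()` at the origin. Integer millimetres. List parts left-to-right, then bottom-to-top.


cube([60, 60, 1760]);
translate([60, 0, 280]) cube([380, 60, 60]);
translate([60, 0, 560]) cube([380, 60, 60]);
translate([60, 0, 840]) cube([380, 60, 60]);
translate([60, 0, 1120]) cube([380, 60, 60]);
translate([60, 0, 1400]) cube([380, 60, 60]);
translate([440, 0, 0]) cube([60, 60, 1760]);


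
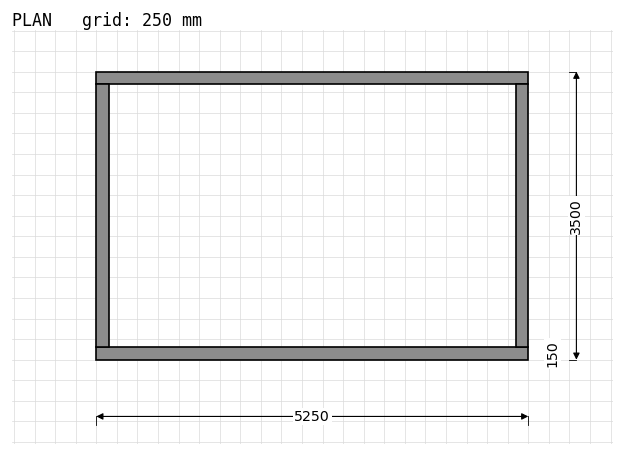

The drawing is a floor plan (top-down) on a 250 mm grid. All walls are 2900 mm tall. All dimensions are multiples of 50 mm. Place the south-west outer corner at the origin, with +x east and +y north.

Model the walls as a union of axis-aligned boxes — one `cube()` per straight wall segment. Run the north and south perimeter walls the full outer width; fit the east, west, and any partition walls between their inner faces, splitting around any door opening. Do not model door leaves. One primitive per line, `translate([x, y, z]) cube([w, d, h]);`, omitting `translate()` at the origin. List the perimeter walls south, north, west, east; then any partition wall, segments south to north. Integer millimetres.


cube([5250, 150, 2900]);
translate([0, 3350, 0]) cube([5250, 150, 2900]);
translate([0, 150, 0]) cube([150, 3200, 2900]);
translate([5100, 150, 0]) cube([150, 3200, 2900]);


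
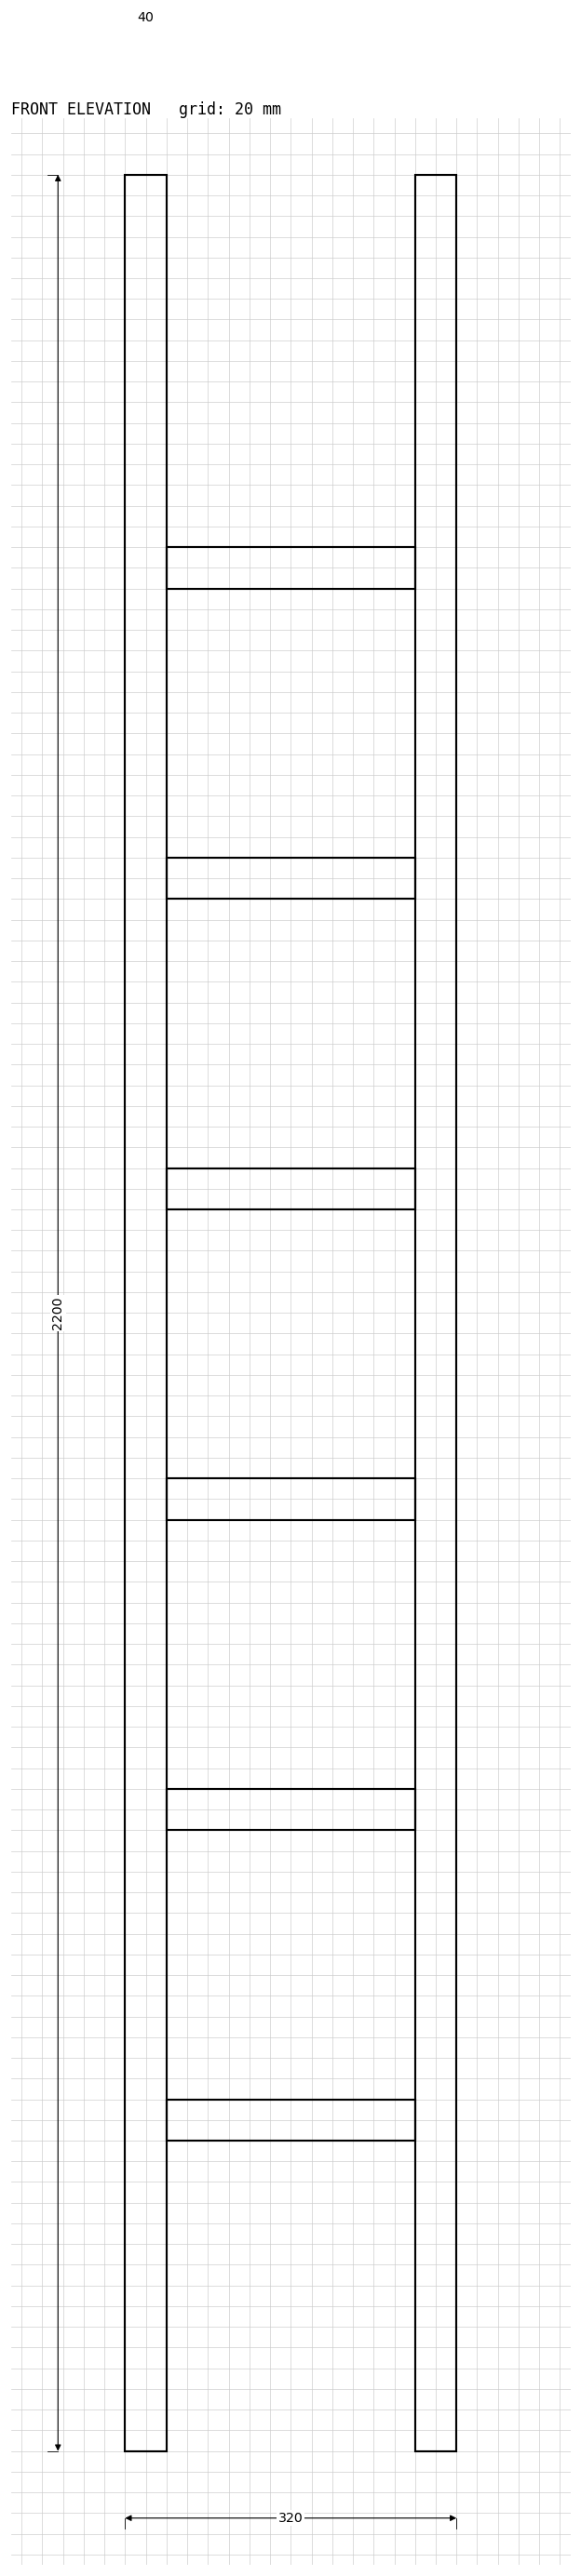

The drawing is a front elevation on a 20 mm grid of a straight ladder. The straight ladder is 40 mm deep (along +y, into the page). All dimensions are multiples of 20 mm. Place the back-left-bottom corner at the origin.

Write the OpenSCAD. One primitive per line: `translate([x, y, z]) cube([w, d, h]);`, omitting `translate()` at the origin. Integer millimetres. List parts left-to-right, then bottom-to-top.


cube([40, 40, 2200]);
translate([40, 0, 300]) cube([240, 40, 40]);
translate([40, 0, 600]) cube([240, 40, 40]);
translate([40, 0, 900]) cube([240, 40, 40]);
translate([40, 0, 1200]) cube([240, 40, 40]);
translate([40, 0, 1500]) cube([240, 40, 40]);
translate([40, 0, 1800]) cube([240, 40, 40]);
translate([280, 0, 0]) cube([40, 40, 2200]);
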